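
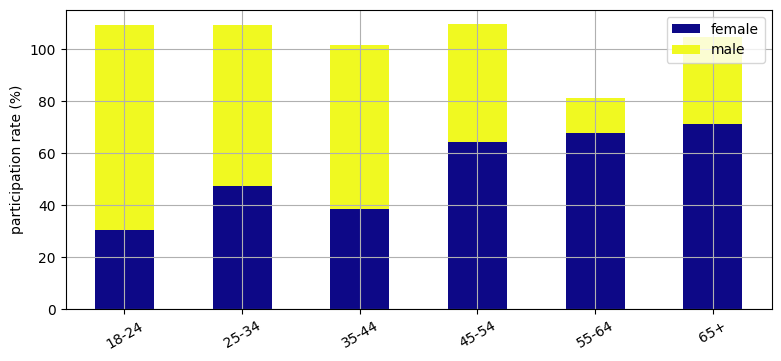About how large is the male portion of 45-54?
≈ 50

male top ≈ 110, bottom ≈ 60; segment ≈ 50.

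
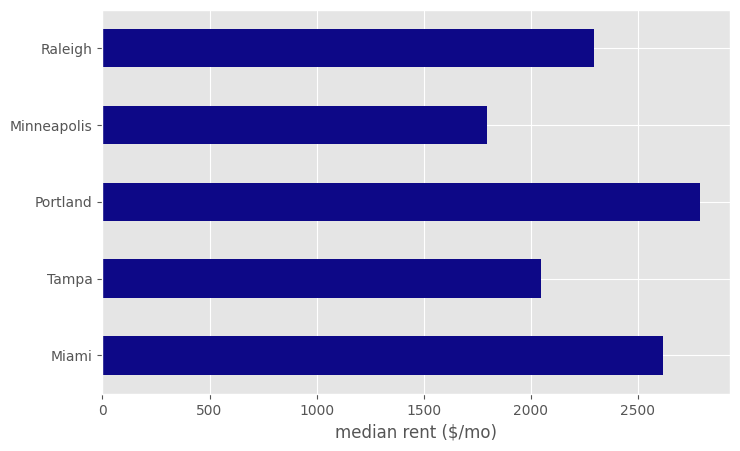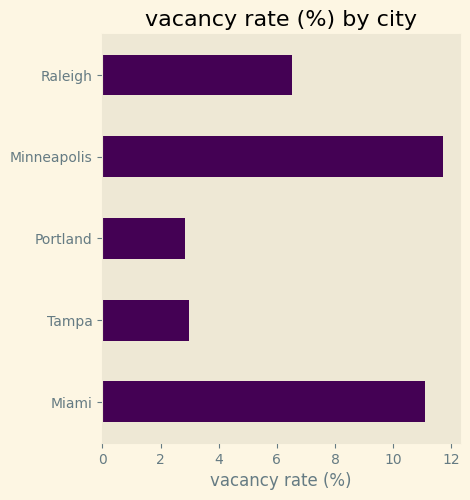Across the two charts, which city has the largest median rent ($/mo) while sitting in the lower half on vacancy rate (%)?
Portland

Chart 2 median vacancy rate (%) ≈ 6; below-median cities: Tampa, Portland. Among those, Portland has the highest median rent ($/mo) (≈ 3000).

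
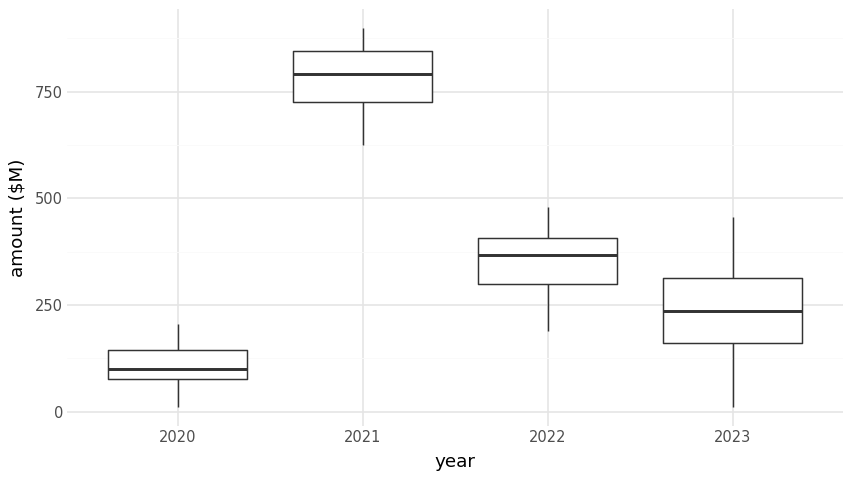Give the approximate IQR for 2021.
Q3 ≈ 800, Q1 ≈ 700; IQR ≈ 100.

≈ 100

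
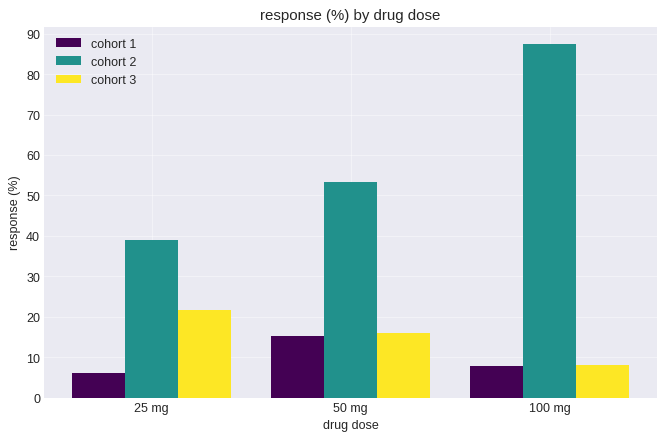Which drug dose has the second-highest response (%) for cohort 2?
Top 3 for cohort 2: 100 mg ≈ 90, 50 mg ≈ 50, 25 mg ≈ 40.

50 mg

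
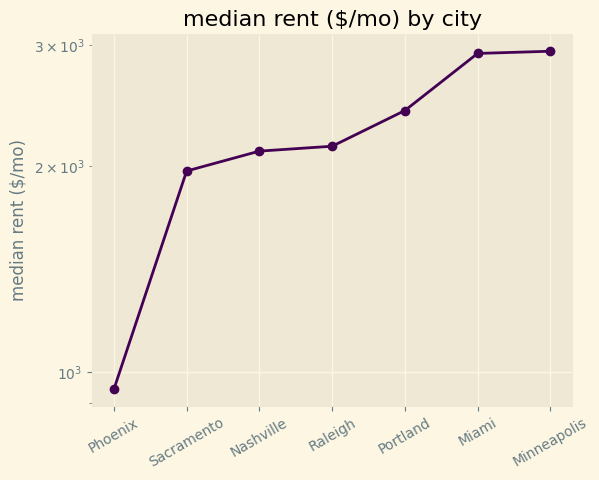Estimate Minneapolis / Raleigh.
Minneapolis ≈ 3000, Raleigh ≈ 2200; 3000/2200 ≈ 1.36.

≈ 1.36×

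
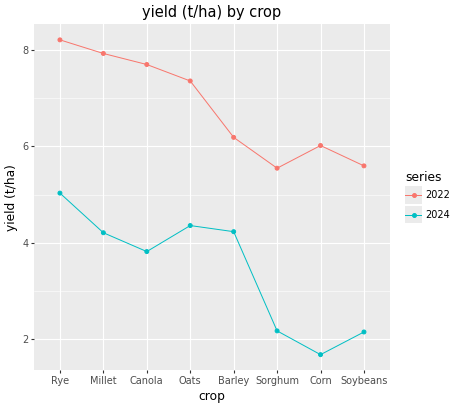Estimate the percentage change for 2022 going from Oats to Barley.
Oats ≈ 7, Barley ≈ 6; (6 − 7) / 7 ≈ -14.3%.

≈ -14.3%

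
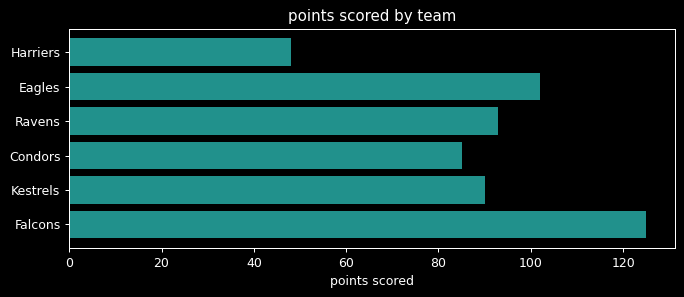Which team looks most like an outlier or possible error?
Harriers

Harriers ≈ 40; the rest sit between ≈ 80 and ≈ 120.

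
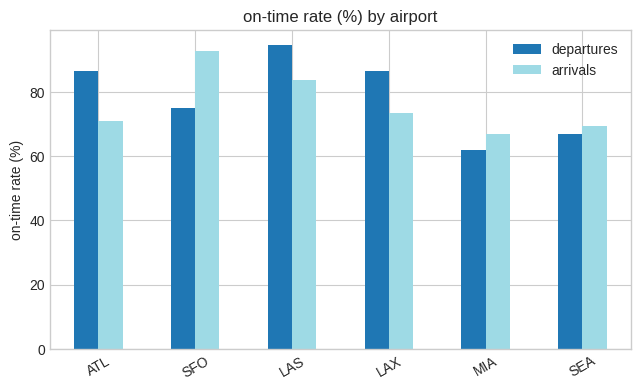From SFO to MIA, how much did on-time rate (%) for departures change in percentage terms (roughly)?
SFO ≈ 70, MIA ≈ 60; (60 − 70) / 70 ≈ -14.3%.

≈ -14.3%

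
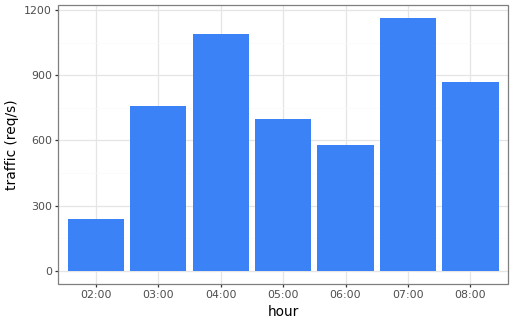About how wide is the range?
≈ 1000

Max 07:00 ≈ 1200, min 02:00 ≈ 200; range ≈ 1000.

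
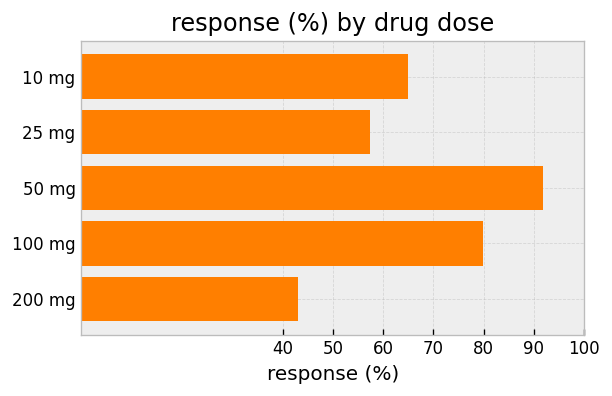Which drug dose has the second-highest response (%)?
100 mg

Top 3: 50 mg ≈ 90, 100 mg ≈ 80, 10 mg ≈ 60.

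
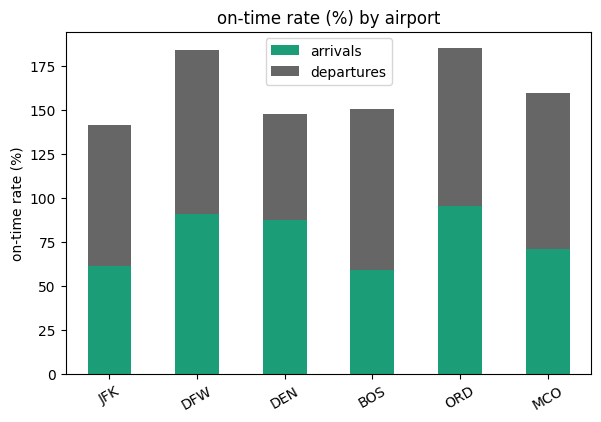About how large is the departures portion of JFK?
departures top ≈ 140, bottom ≈ 60; segment ≈ 80.

≈ 80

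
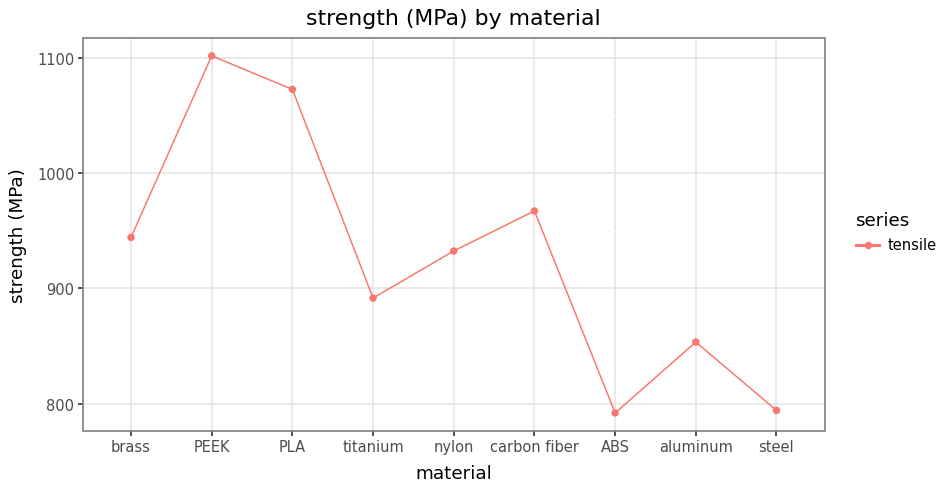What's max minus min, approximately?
Max PEEK ≈ 1100, min ABS ≈ 800; range ≈ 300.

≈ 300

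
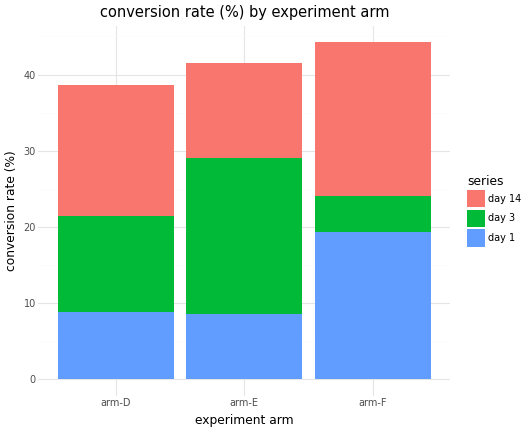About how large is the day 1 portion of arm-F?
≈ 20

day 1 top ≈ 20, bottom ≈ 0; segment ≈ 20.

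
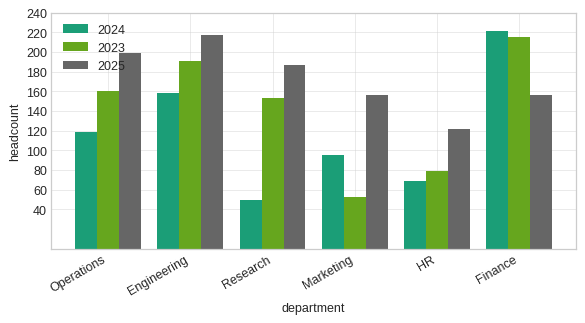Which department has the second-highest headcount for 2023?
Engineering

Top 3 for 2023: Finance ≈ 220, Engineering ≈ 200, Operations ≈ 160.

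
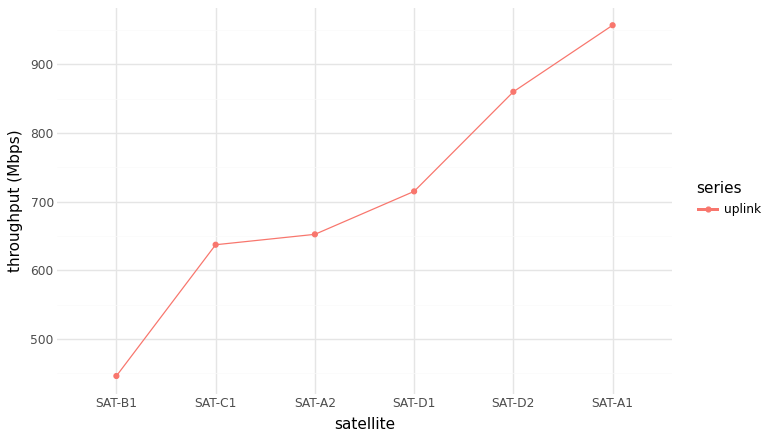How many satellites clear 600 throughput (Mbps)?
5

Above 600: SAT-C1, SAT-A2, SAT-D1, SAT-D2, SAT-A1.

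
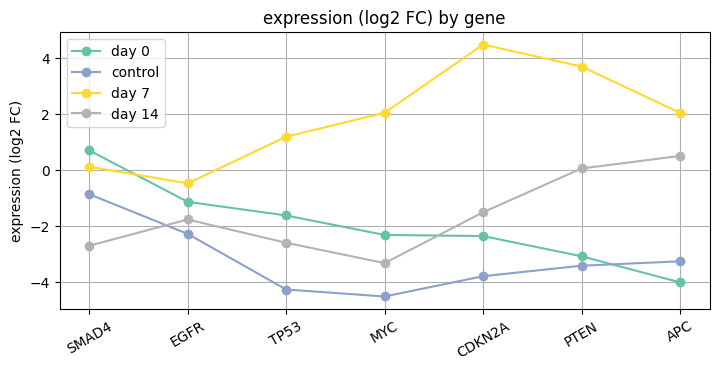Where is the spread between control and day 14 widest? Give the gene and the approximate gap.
APC, ≈ 4 log2 FC

APC: control ≈ -3, day 14 ≈ 1 → gap ≈ 4. Next-largest (PTEN) is only ≈ 3.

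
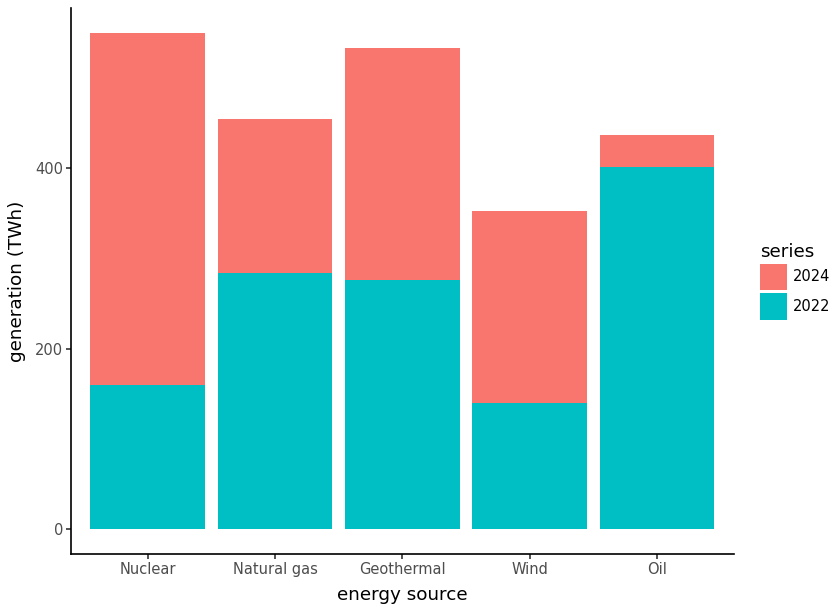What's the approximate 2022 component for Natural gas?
2022 top ≈ 300, bottom ≈ 0; segment ≈ 300.

≈ 300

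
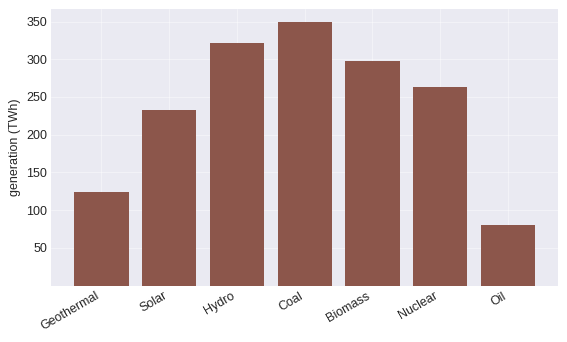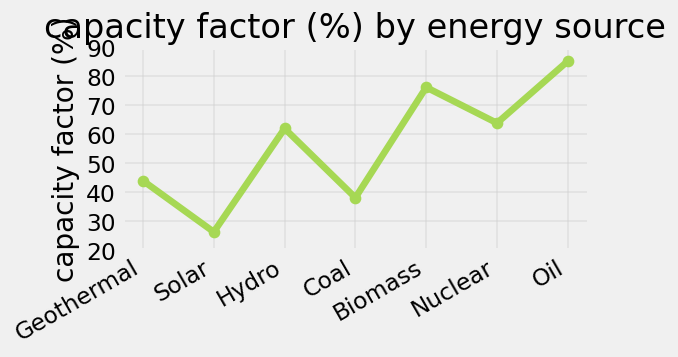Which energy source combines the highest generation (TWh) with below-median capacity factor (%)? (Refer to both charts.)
Coal

Chart 2 median capacity factor (%) ≈ 60; below-median energy sources: Geothermal, Solar, Coal. Among those, Coal has the highest generation (TWh) (≈ 350).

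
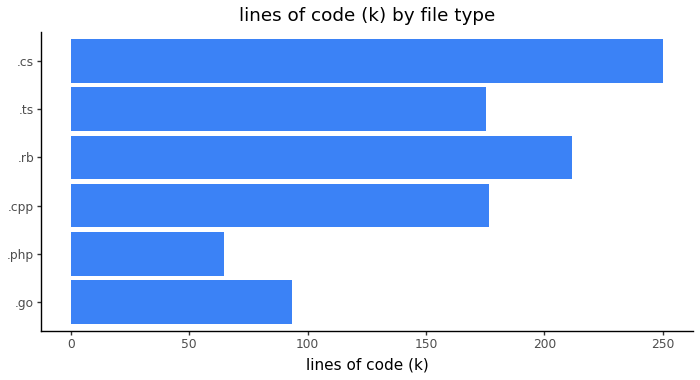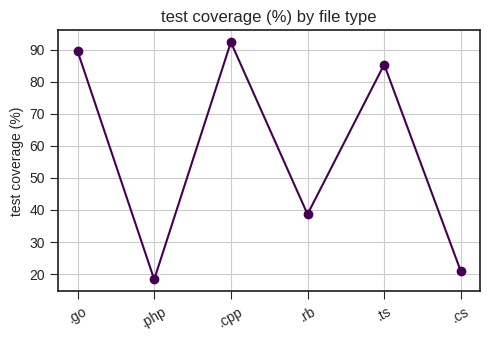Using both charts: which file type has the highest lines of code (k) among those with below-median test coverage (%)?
Chart 2 median test coverage (%) ≈ 60; below-median file types: .php, .rb, .cs. Among those, .cs has the highest lines of code (k) (≈ 250).

.cs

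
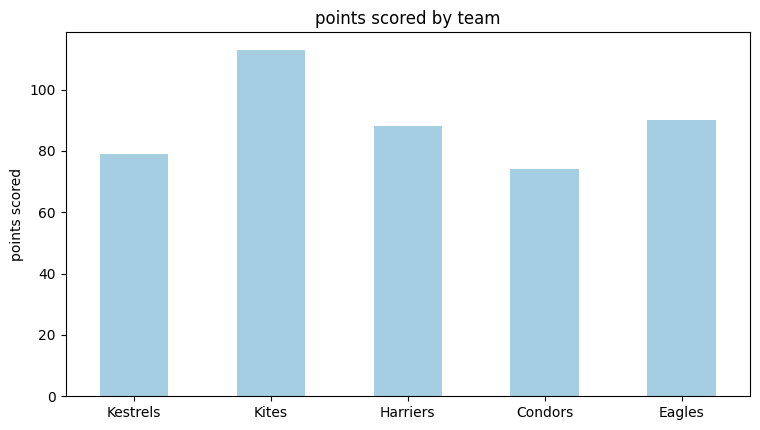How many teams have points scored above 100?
Above 100: Kites.

1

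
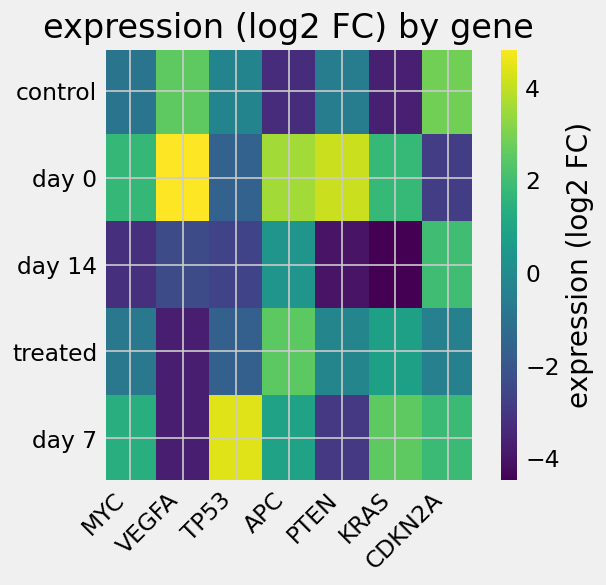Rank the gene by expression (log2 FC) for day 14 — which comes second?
Top 3 for day 14: CDKN2A ≈ 2, APC ≈ 0, VEGFA ≈ -2.

APC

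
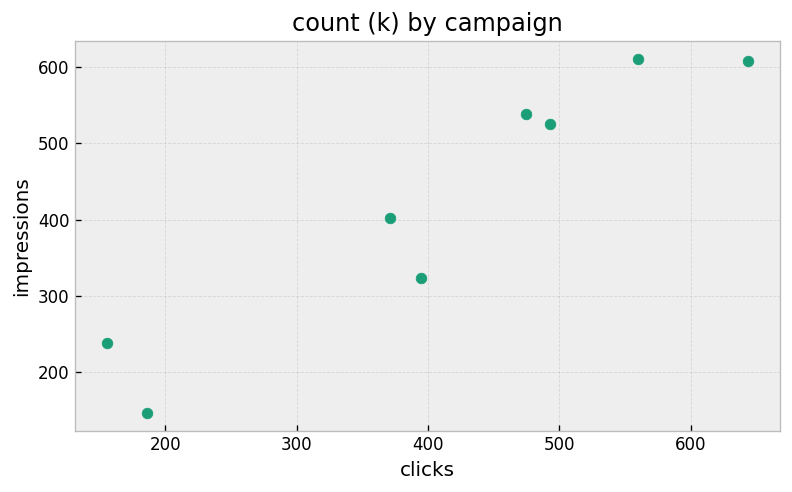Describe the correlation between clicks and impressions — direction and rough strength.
Points are positively correlated; strong (|r| ≈ 0.9).

positive, strong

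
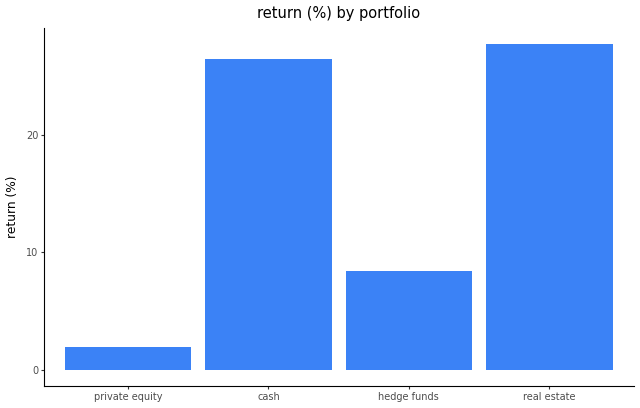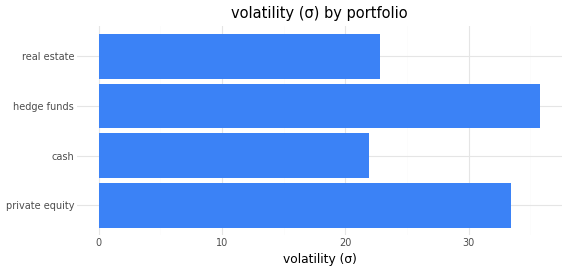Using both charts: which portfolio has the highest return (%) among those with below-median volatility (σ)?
real estate

Chart 2 median volatility (σ) ≈ 30; below-median portfolios: cash, real estate. Among those, real estate has the highest return (%) (≈ 30).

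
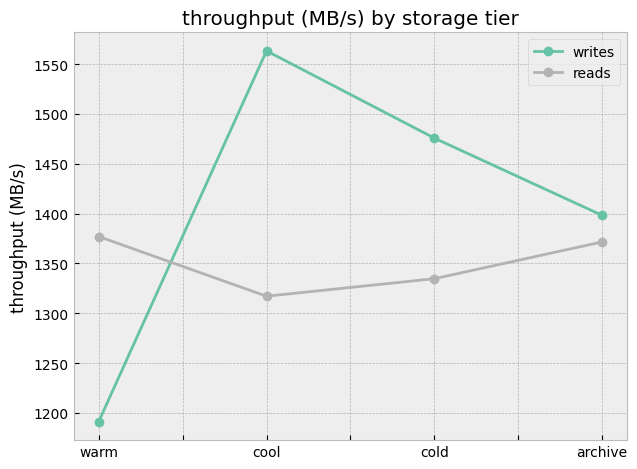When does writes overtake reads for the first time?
warm: writes ≈ 1200 vs reads ≈ 1400 (not yet); cool: writes ≈ 1550 vs reads ≈ 1300 (first crossover).

cool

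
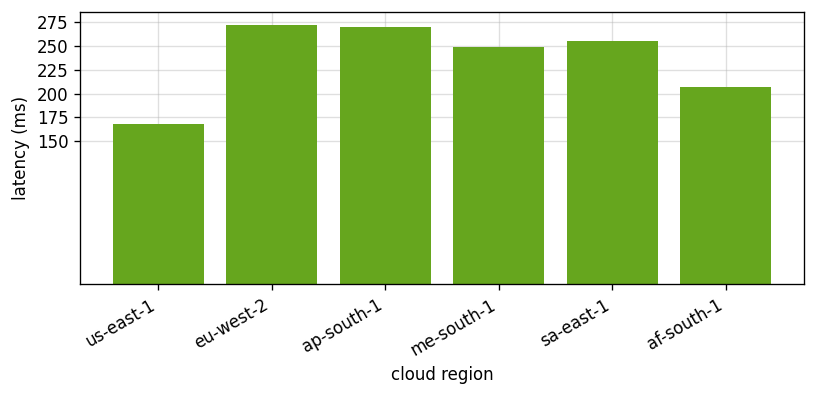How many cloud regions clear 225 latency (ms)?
Above 225: eu-west-2, ap-south-1, me-south-1, sa-east-1.

4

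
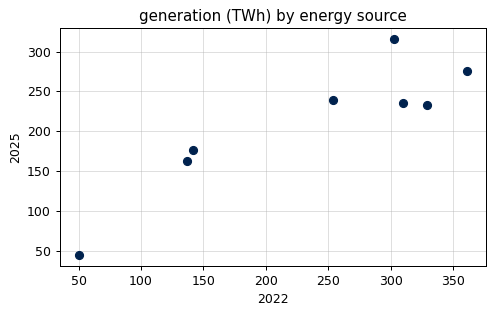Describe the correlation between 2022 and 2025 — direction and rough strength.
positive, strong

Points are positively correlated; strong (|r| ≈ 0.9).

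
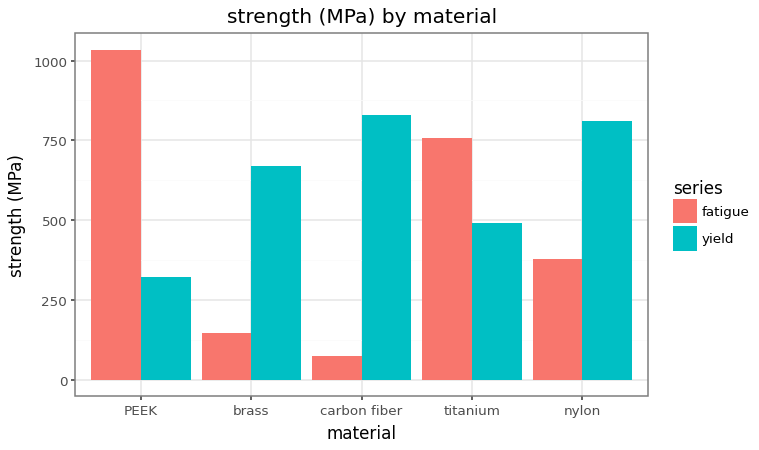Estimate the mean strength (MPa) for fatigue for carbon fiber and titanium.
(100 + 800) / 2 ≈ 450.

≈ 450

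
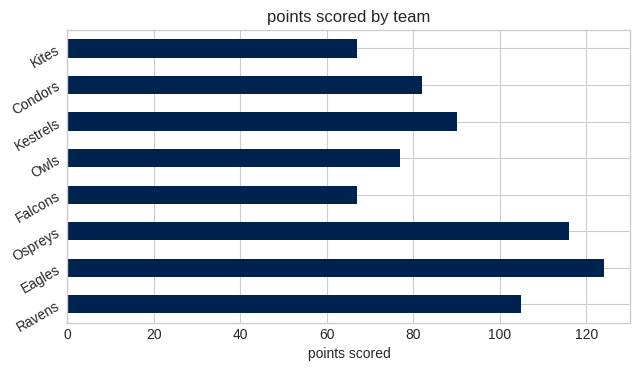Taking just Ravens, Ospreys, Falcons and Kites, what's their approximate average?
(100 + 120 + 60 + 60) / 4 ≈ 85.

≈ 85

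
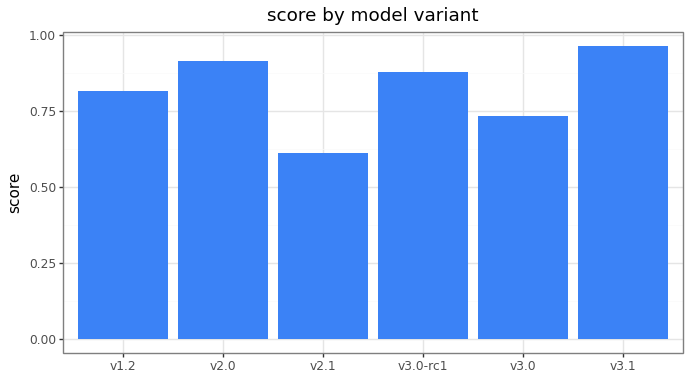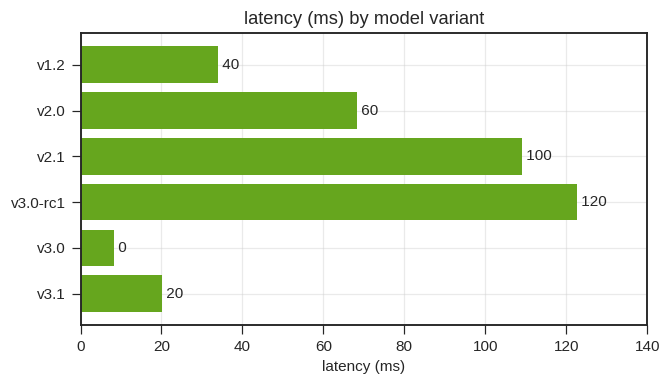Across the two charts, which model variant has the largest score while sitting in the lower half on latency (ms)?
v3.1

Chart 2 median latency (ms) ≈ 60; below-median model variants: v1.2, v3.0, v3.1. Among those, v3.1 has the highest score (≈ 1).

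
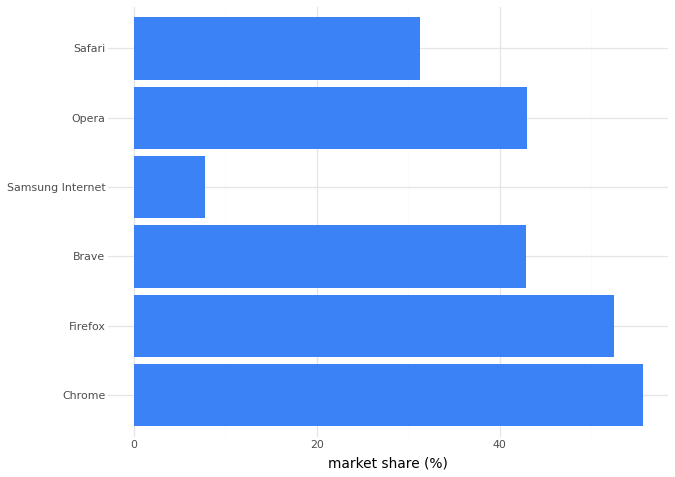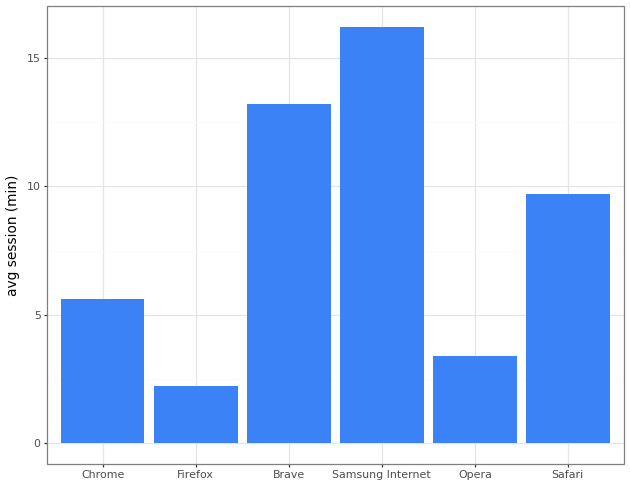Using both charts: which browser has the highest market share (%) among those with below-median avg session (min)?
Chrome

Chart 2 median avg session (min) ≈ 8; below-median browsers: Chrome, Firefox, Opera. Among those, Chrome has the highest market share (%) (≈ 60).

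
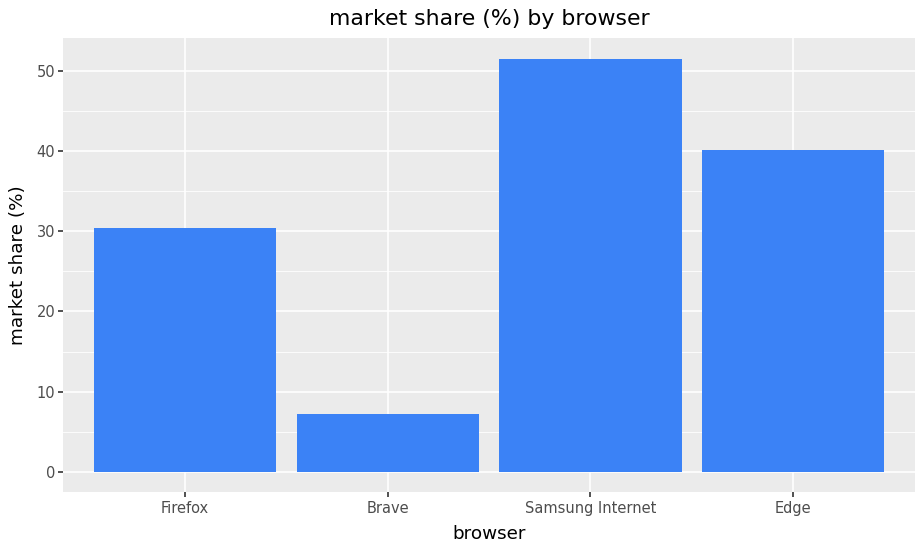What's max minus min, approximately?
≈ 45

Max Samsung Internet ≈ 50, min Brave ≈ 5; range ≈ 45.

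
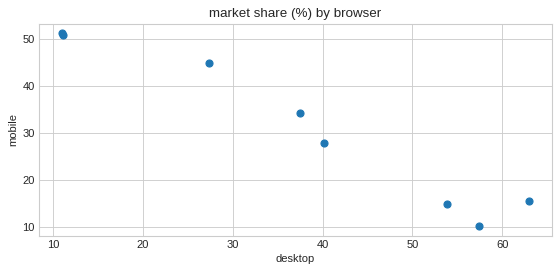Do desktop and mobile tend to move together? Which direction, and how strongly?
negative, strong

Points are negatively correlated; strong (|r| ≈ 1.0).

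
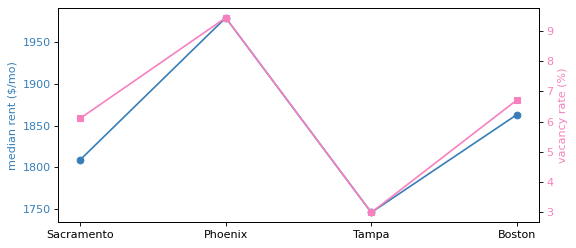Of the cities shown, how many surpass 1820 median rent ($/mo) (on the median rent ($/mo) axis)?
2

Above 1820: Phoenix, Boston.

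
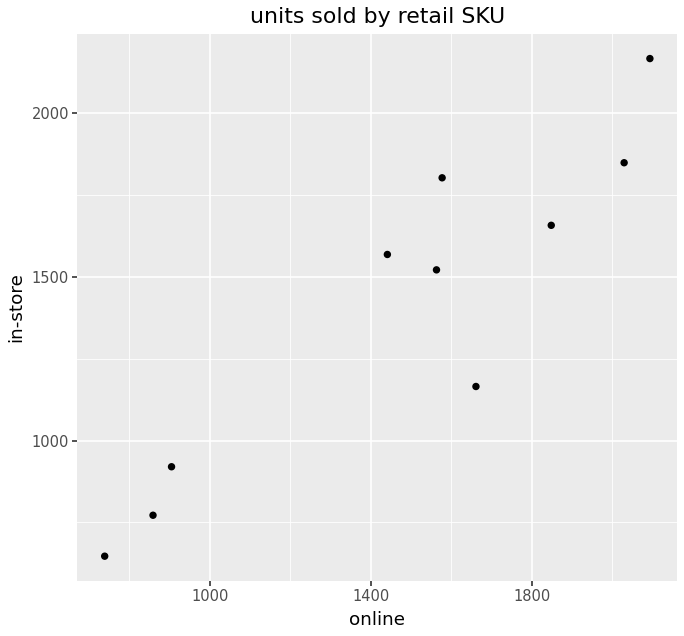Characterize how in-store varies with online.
Points are positively correlated; strong (|r| ≈ 0.9).

positive, strong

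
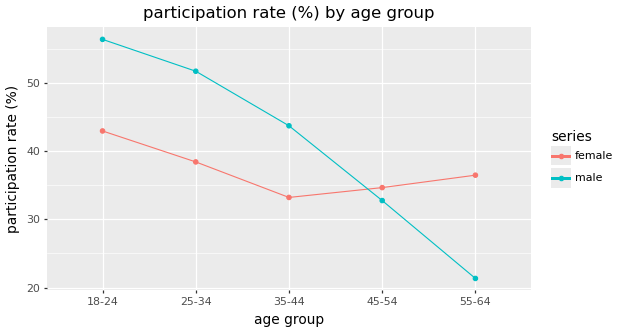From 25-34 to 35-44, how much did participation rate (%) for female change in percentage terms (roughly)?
25-34 ≈ 40, 35-44 ≈ 35; (35 − 40) / 40 ≈ -12.5%.

≈ -12.5%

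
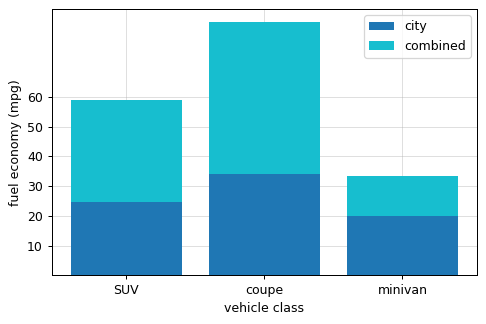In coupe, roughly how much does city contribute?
city top ≈ 30, bottom ≈ 0; segment ≈ 30.

≈ 30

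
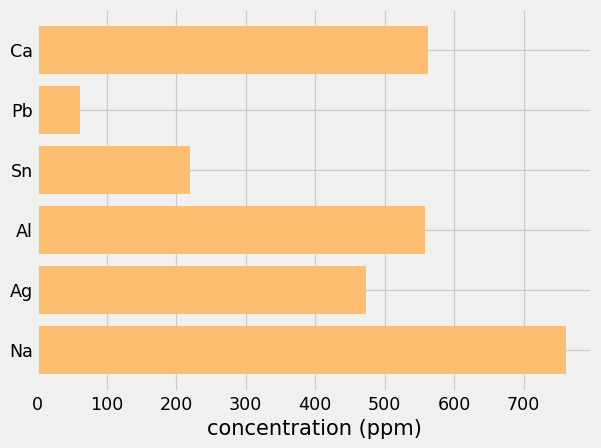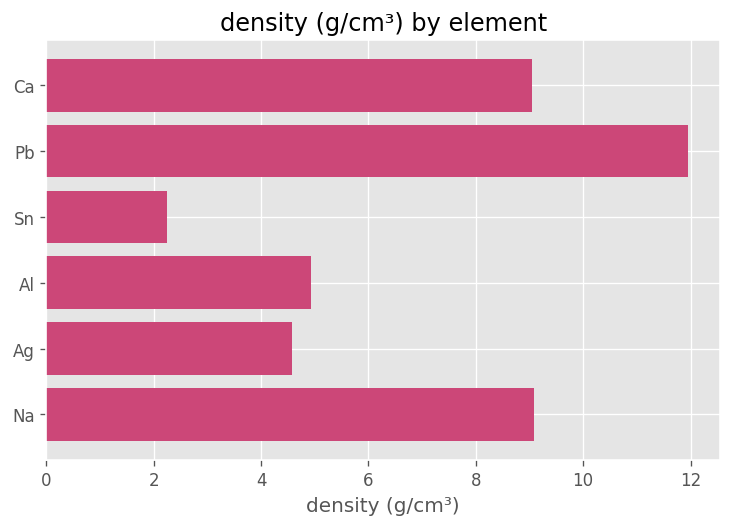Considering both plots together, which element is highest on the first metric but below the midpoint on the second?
Al

Chart 2 median density (g/cm³) ≈ 6; below-median elements: Sn, Al, Ag. Among those, Al has the highest concentration (ppm) (≈ 600).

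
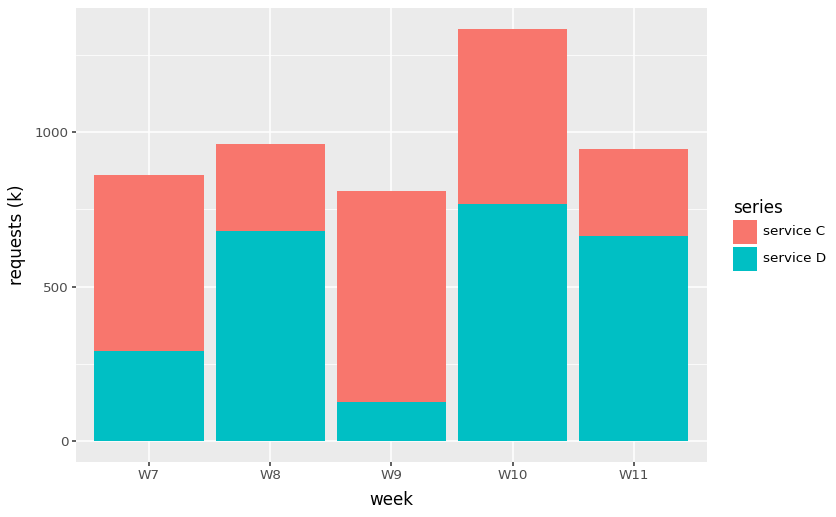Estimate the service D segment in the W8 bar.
≈ 600

service D top ≈ 600, bottom ≈ 0; segment ≈ 600.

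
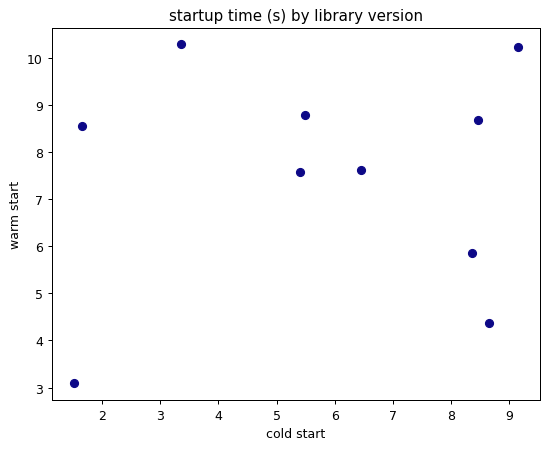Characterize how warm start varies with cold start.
no clear correlation

Points are roughly uncorrelated; weak (|r| ≈ 0.1).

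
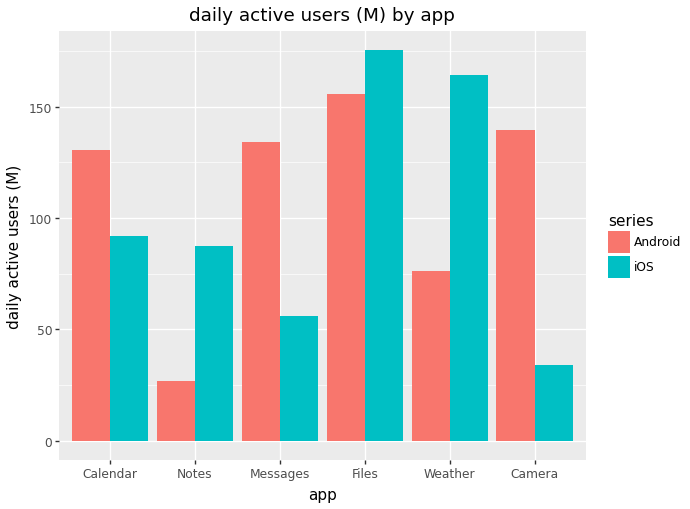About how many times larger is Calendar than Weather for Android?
Calendar ≈ 140, Weather ≈ 80; 140/80 ≈ 1.75.

≈ 1.75×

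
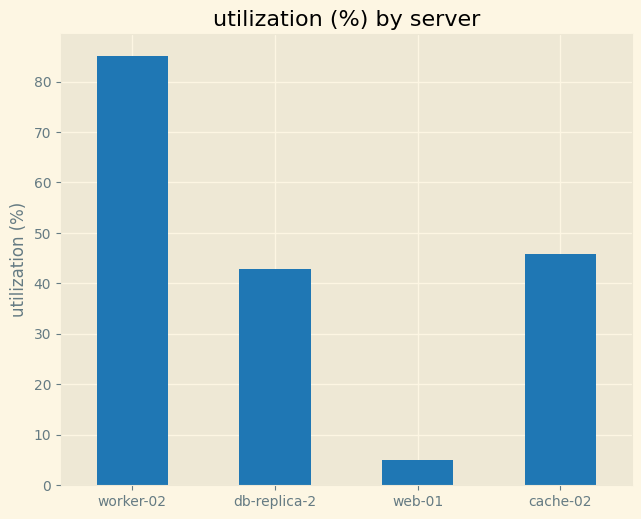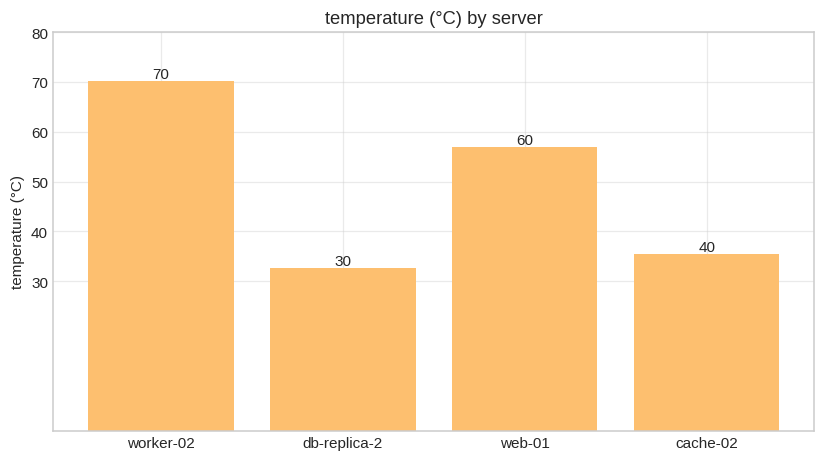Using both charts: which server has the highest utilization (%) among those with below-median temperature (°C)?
Chart 2 median temperature (°C) ≈ 50; below-median servers: db-replica-2, cache-02. Among those, cache-02 has the highest utilization (%) (≈ 50).

cache-02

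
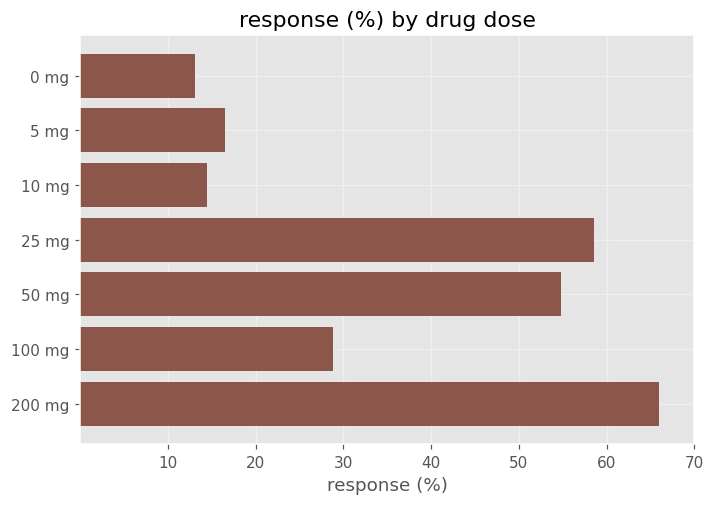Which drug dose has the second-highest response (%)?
25 mg

Top 3: 200 mg ≈ 70, 25 mg ≈ 60, 50 mg ≈ 50.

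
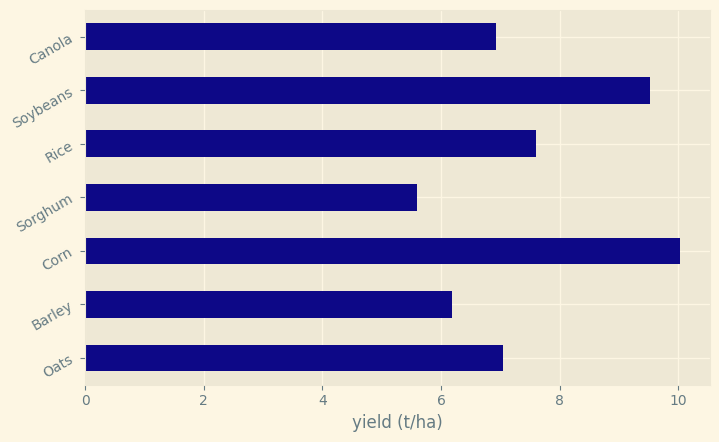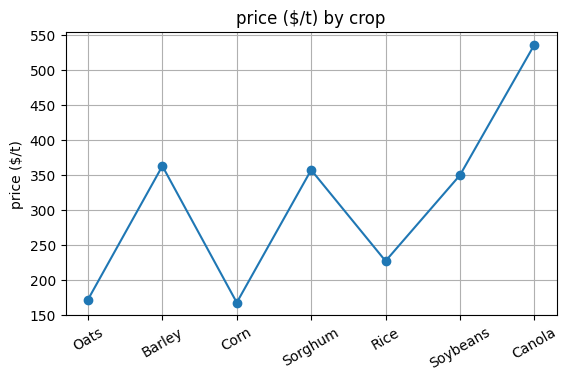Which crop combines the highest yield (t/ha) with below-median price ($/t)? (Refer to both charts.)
Chart 2 median price ($/t) ≈ 350; below-median crops: Oats, Corn, Rice. Among those, Corn has the highest yield (t/ha) (≈ 10).

Corn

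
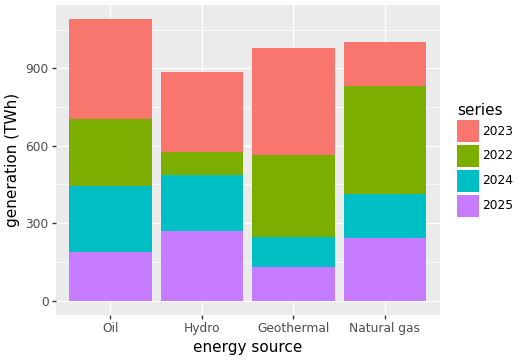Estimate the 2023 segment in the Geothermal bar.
≈ 400

2023 top ≈ 1000, bottom ≈ 600; segment ≈ 400.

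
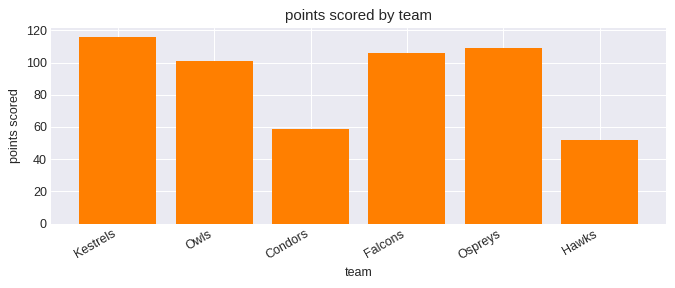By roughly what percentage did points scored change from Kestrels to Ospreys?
Kestrels ≈ 120, Ospreys ≈ 110; (110 − 120) / 120 ≈ -8.3%.

≈ -8.3%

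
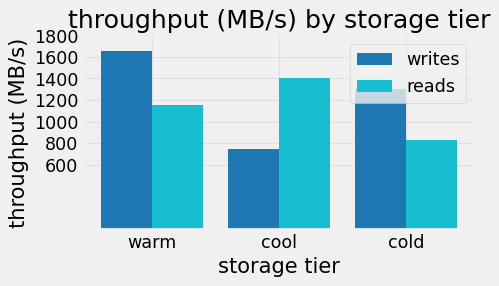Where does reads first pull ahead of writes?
warm: reads ≈ 1200 vs writes ≈ 1600 (not yet); cool: reads ≈ 1400 vs writes ≈ 800 (first crossover).

cool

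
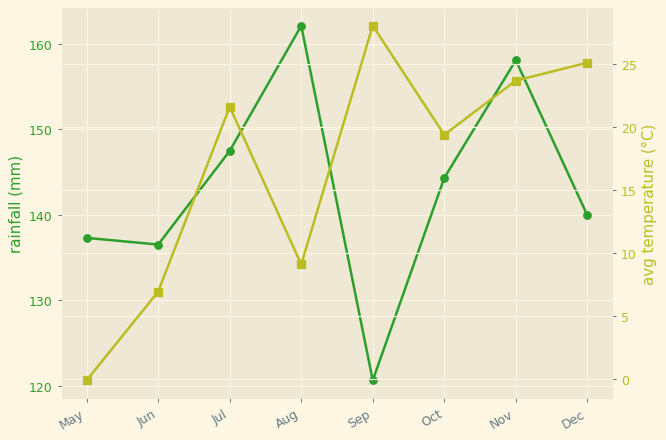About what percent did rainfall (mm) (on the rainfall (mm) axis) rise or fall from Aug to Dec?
Aug ≈ 160, Dec ≈ 140; (140 − 160) / 160 ≈ -12.5%.

≈ -12.5%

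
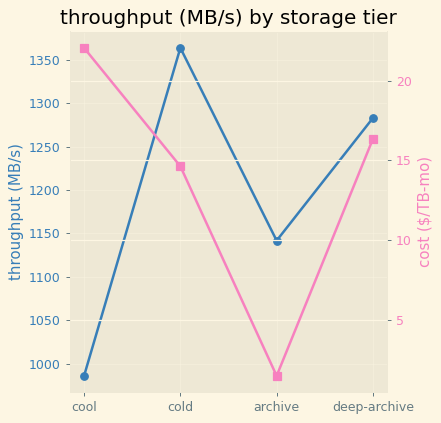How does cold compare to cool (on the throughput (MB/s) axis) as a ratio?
cold ≈ 1350, cool ≈ 1000; 1350/1000 ≈ 1.35.

≈ 1.35×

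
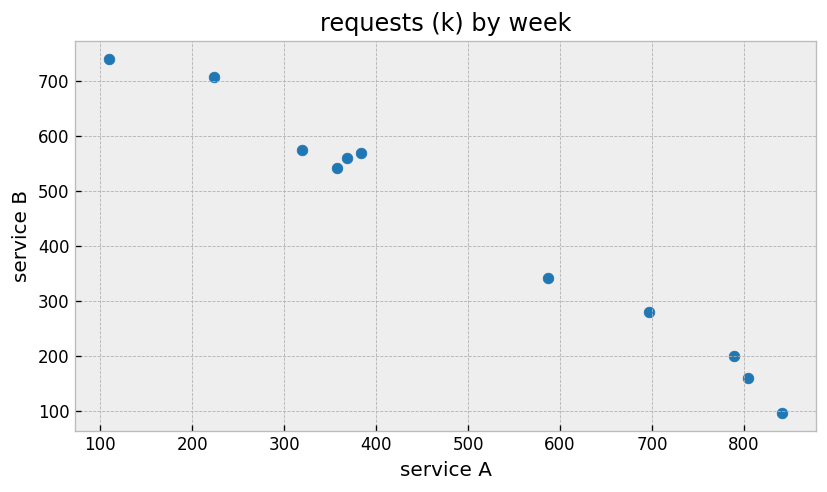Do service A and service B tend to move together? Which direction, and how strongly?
negative, strong

Points are negatively correlated; strong (|r| ≈ 1.0).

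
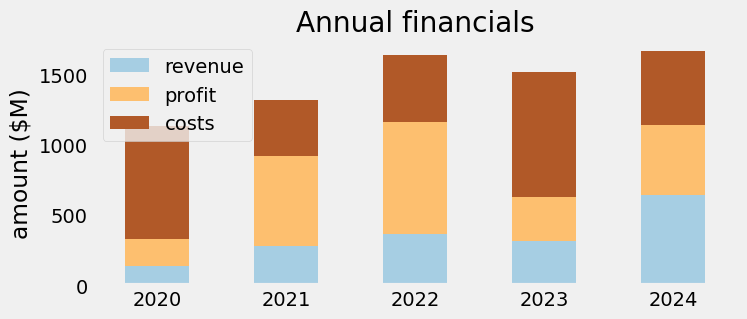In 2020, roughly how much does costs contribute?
≈ 800

costs top ≈ 1200, bottom ≈ 400; segment ≈ 800.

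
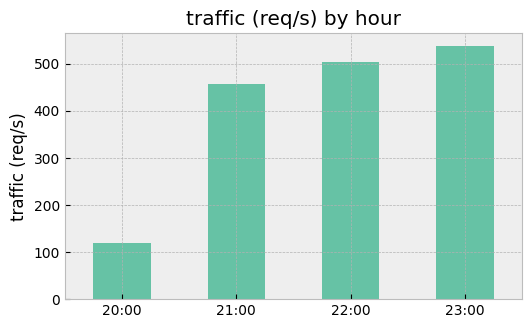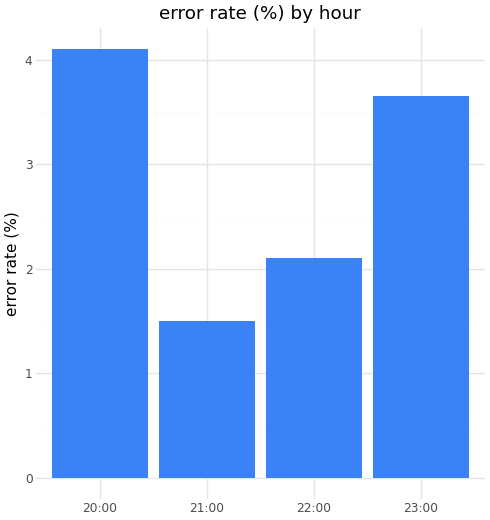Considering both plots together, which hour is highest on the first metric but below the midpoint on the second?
Chart 2 median error rate (%) ≈ 3; below-median hours: 21:00, 22:00. Among those, 22:00 has the highest traffic (req/s) (≈ 500).

22:00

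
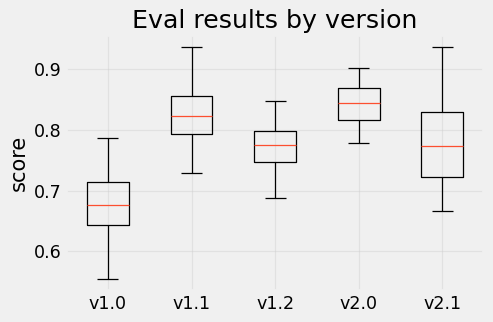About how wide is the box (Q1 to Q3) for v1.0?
≈ 0.08

Q3 ≈ 0.72, Q1 ≈ 0.64; IQR ≈ 0.08.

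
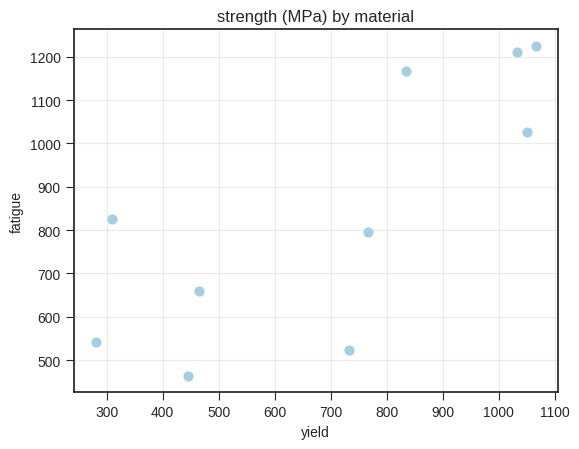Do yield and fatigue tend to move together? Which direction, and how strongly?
positive, strong

Points are positively correlated; strong (|r| ≈ 0.8).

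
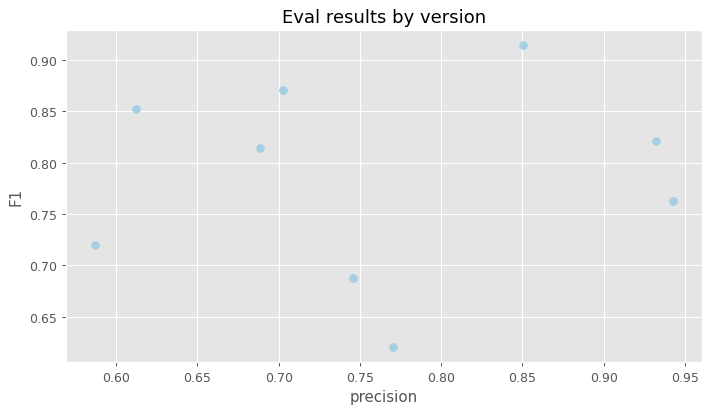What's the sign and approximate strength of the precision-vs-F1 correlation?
Points are roughly uncorrelated; weak (|r| ≈ 0.1).

no clear correlation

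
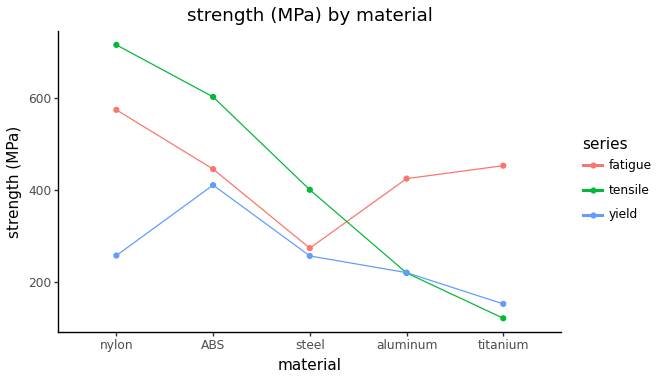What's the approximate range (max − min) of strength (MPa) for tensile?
≈ 600

Max nylon ≈ 700, min titanium ≈ 100; range ≈ 600.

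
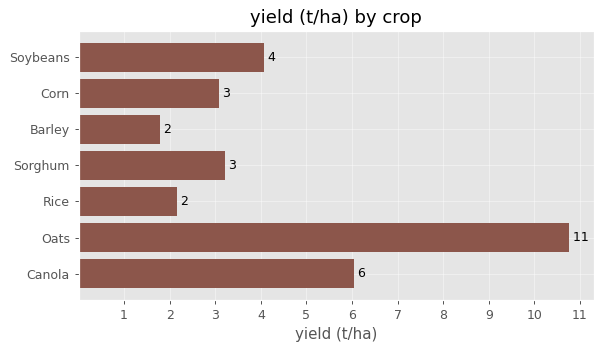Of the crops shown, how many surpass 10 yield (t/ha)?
1

Above 10: Oats.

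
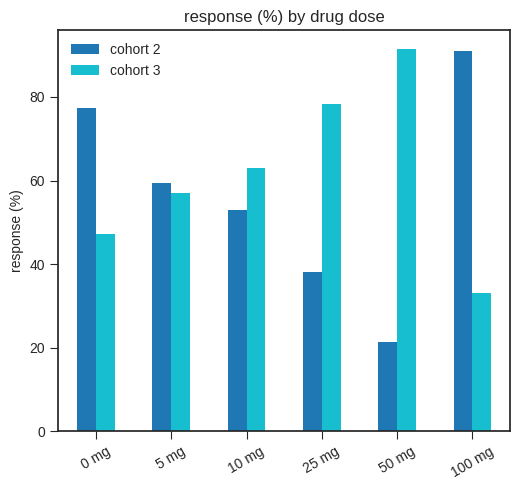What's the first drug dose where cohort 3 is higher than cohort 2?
10 mg

5 mg: cohort 3 ≈ 60 vs cohort 2 ≈ 60 (not yet); 10 mg: cohort 3 ≈ 60 vs cohort 2 ≈ 50 (first crossover).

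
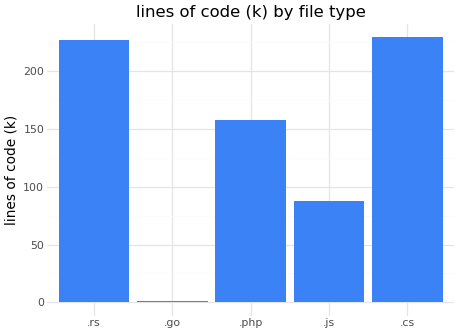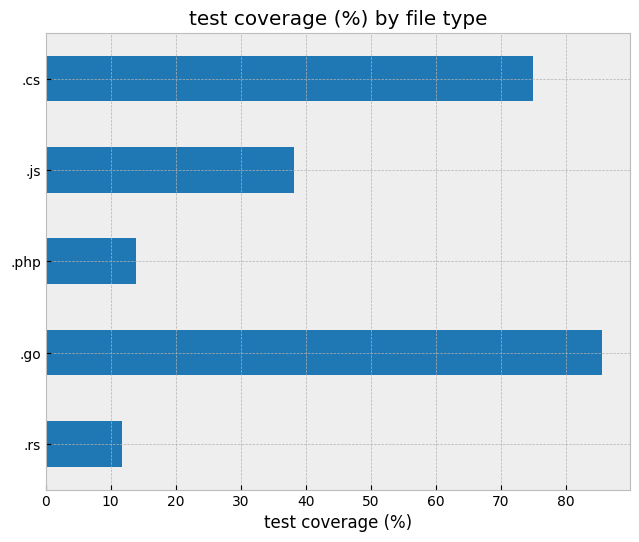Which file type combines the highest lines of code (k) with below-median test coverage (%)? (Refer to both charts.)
Chart 2 median test coverage (%) ≈ 40; below-median file types: .rs, .php. Among those, .rs has the highest lines of code (k) (≈ 225).

.rs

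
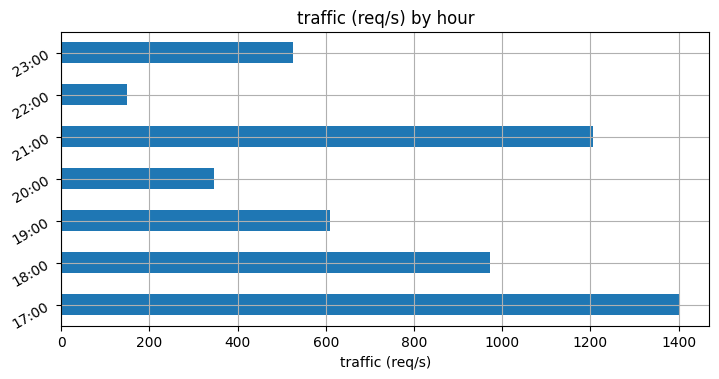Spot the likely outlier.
17:00

17:00 ≈ 1400; the rest sit between ≈ 200 and ≈ 1200.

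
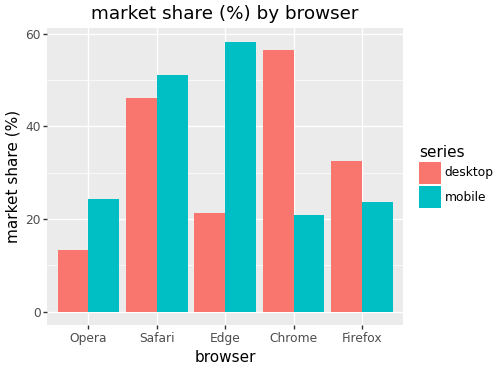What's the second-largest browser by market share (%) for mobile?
Safari

Top 3 for mobile: Edge ≈ 60, Safari ≈ 50, Opera ≈ 25.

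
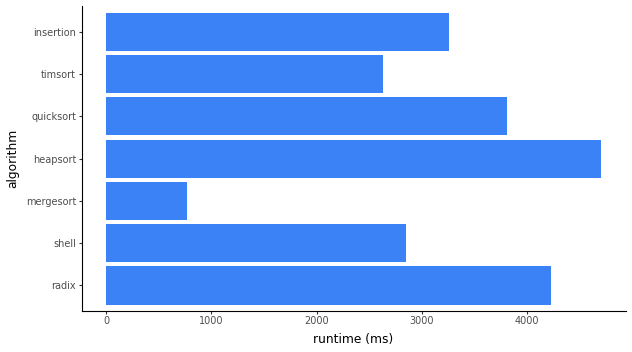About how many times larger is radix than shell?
radix ≈ 4000, shell ≈ 3000; 4000/3000 ≈ 1.33.

≈ 1.33×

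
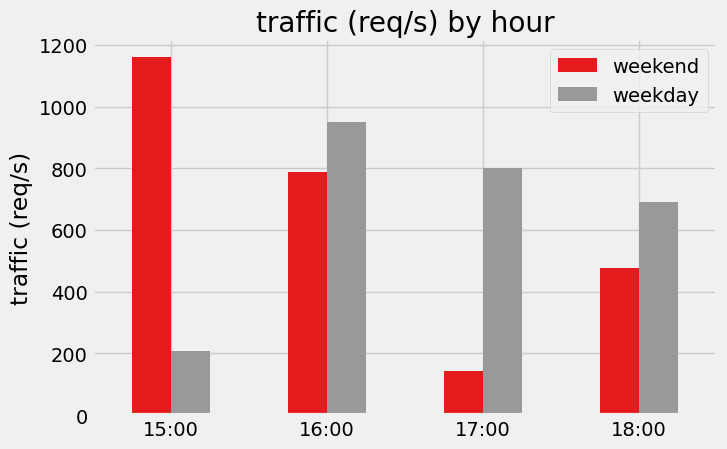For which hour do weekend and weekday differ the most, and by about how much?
15:00, ≈ 1000 req/s

15:00: weekend ≈ 1200, weekday ≈ 200 → gap ≈ 1000. Next-largest (17:00) is only ≈ 700.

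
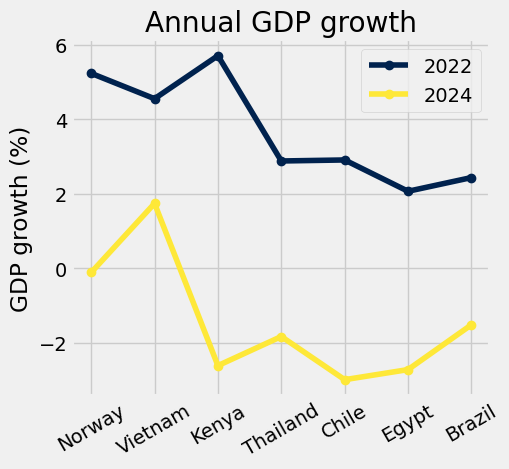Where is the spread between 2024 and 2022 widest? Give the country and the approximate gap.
Kenya: 2024 ≈ -3, 2022 ≈ 6 → gap ≈ 9. Next-largest (Chile) is only ≈ 6.

Kenya, ≈ 9 %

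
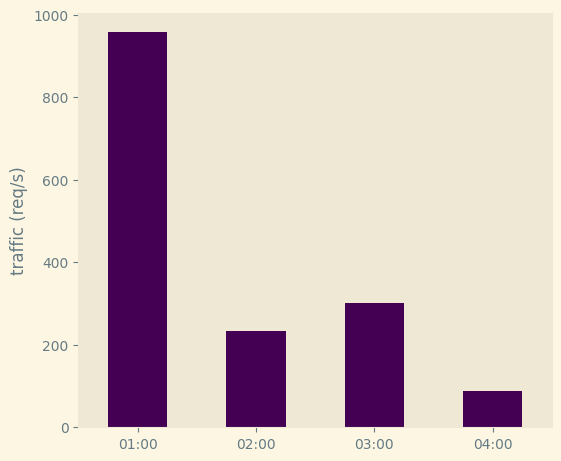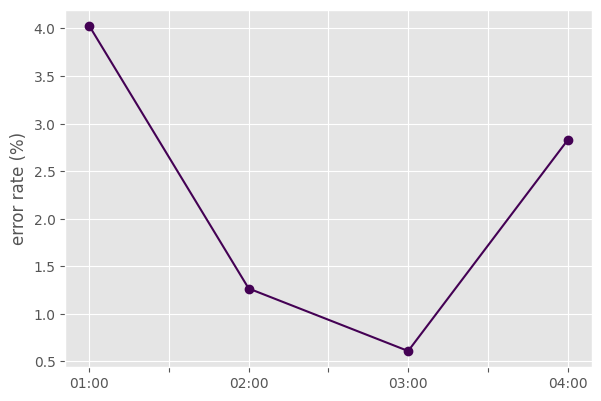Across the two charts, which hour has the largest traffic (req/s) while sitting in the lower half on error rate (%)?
Chart 2 median error rate (%) ≈ 2; below-median hours: 02:00, 03:00. Among those, 03:00 has the highest traffic (req/s) (≈ 300).

03:00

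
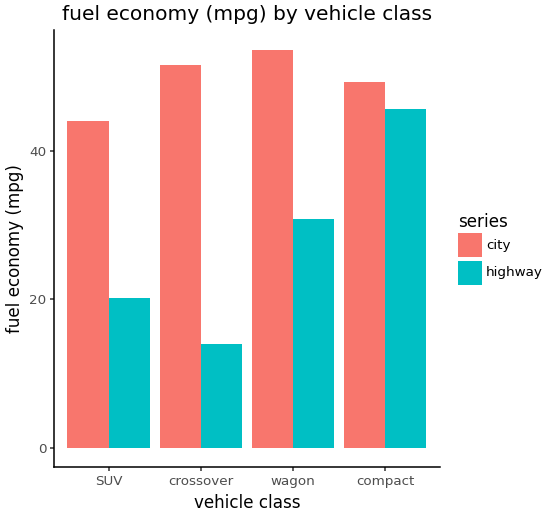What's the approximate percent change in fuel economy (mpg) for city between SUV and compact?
SUV ≈ 45, compact ≈ 50; (50 − 45) / 45 ≈ +11.1%.

≈ +11.1%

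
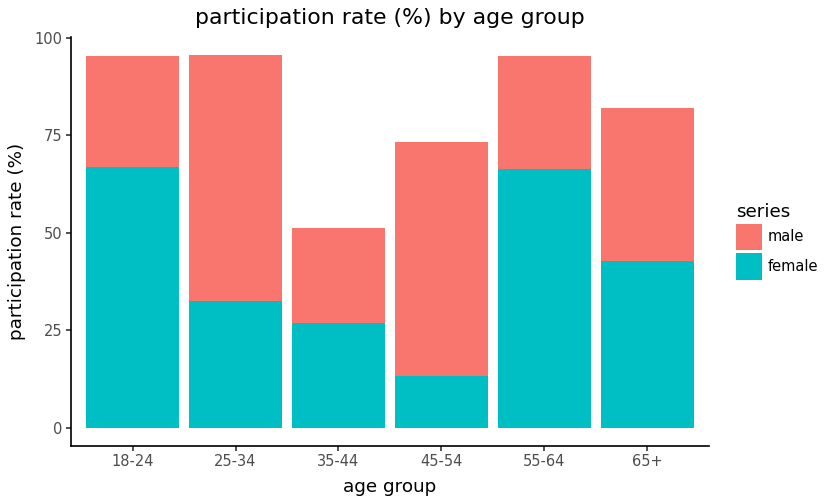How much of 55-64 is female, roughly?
≈ 70

female top ≈ 70, bottom ≈ 0; segment ≈ 70.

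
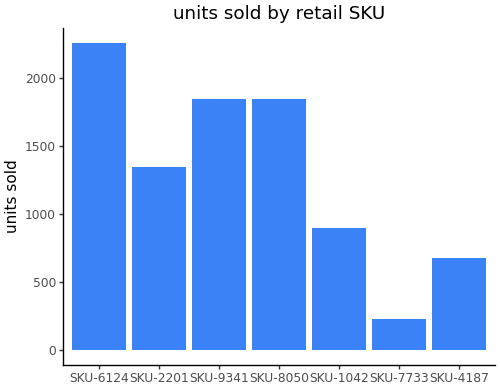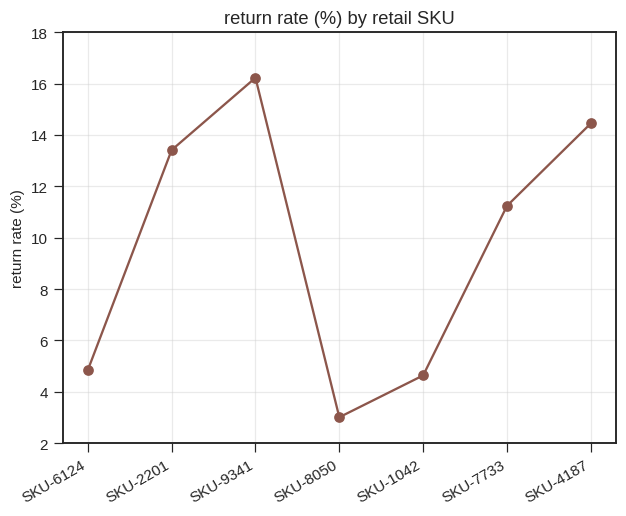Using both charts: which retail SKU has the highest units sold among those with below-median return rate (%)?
Chart 2 median return rate (%) ≈ 12; below-median retail SKUs: SKU-6124, SKU-8050, SKU-1042. Among those, SKU-6124 has the highest units sold (≈ 2500).

SKU-6124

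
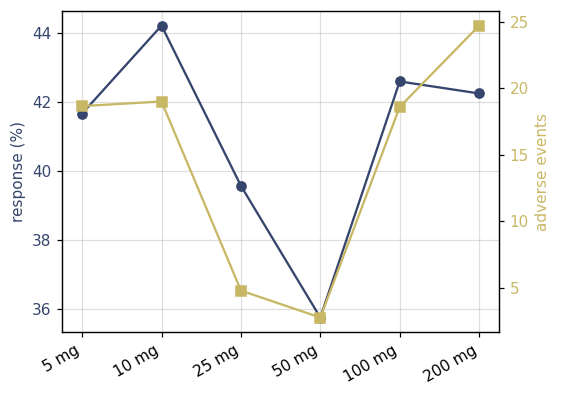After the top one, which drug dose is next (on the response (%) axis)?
Top 3 (on the response (%) axis): 10 mg ≈ 44, 100 mg ≈ 43, 200 mg ≈ 42.

100 mg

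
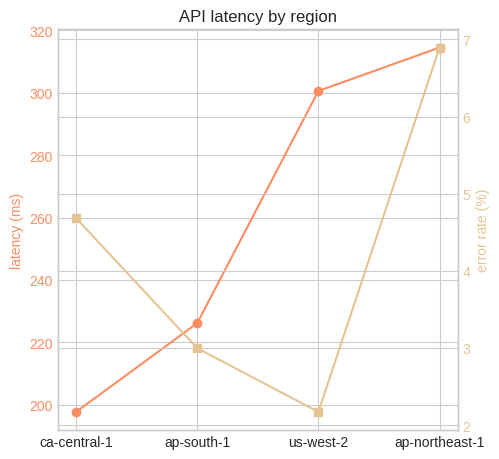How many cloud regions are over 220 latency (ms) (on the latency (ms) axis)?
3

Above 220: ap-south-1, us-west-2, ap-northeast-1.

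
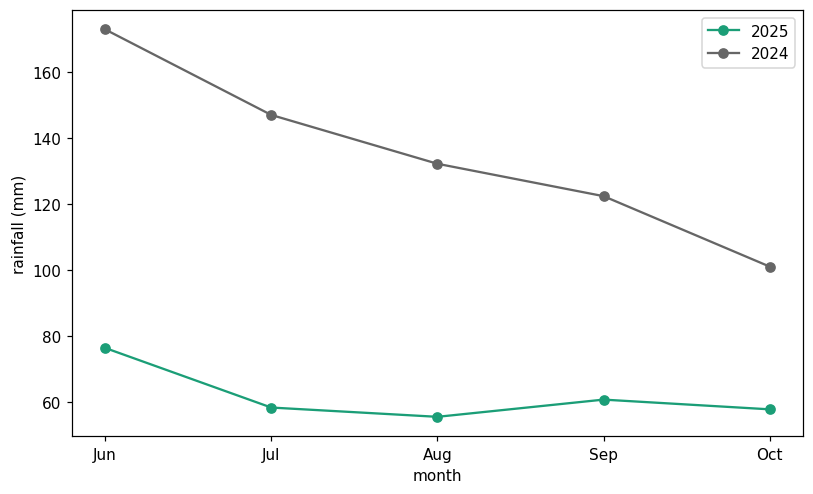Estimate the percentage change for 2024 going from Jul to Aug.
Jul ≈ 150, Aug ≈ 130; (130 − 150) / 150 ≈ -13.3%.

≈ -13.3%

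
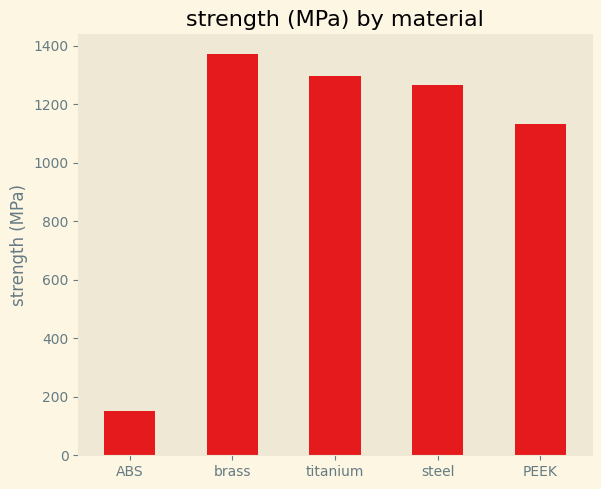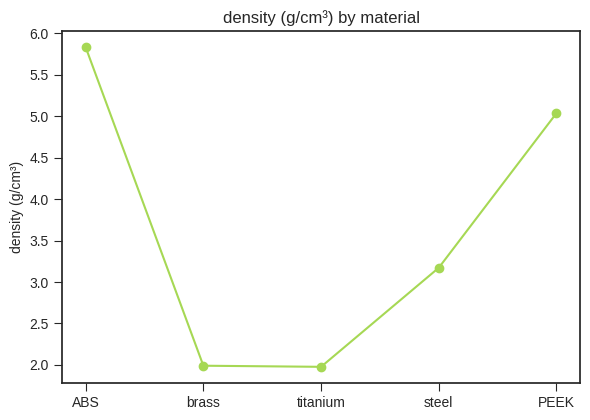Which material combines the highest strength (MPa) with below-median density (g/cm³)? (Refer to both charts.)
brass

Chart 2 median density (g/cm³) ≈ 3; below-median materials: brass, titanium. Among those, brass has the highest strength (MPa) (≈ 1400).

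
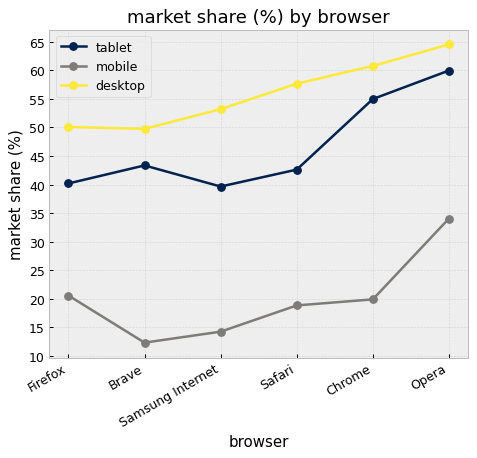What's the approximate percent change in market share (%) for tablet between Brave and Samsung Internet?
≈ -11.1%

Brave ≈ 45, Samsung Internet ≈ 40; (40 − 45) / 45 ≈ -11.1%.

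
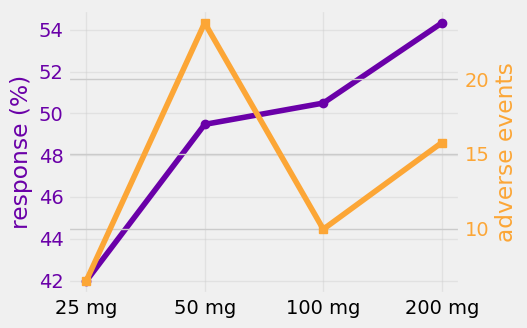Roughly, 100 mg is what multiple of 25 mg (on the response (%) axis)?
100 mg ≈ 50, 25 mg ≈ 42; 50/42 ≈ 1.19.

≈ 1.19×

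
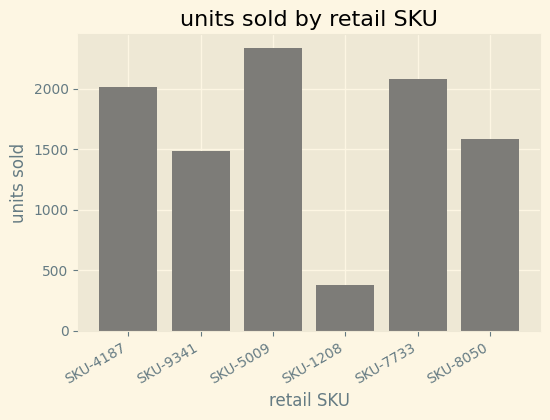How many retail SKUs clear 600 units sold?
5

Above 600: SKU-4187, SKU-9341, SKU-5009, SKU-7733, SKU-8050.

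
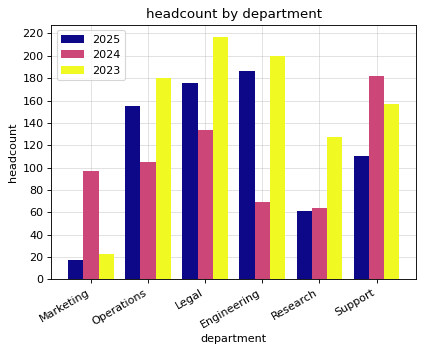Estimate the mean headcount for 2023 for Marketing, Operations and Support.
≈ 120

(20 + 180 + 160) / 3 ≈ 120.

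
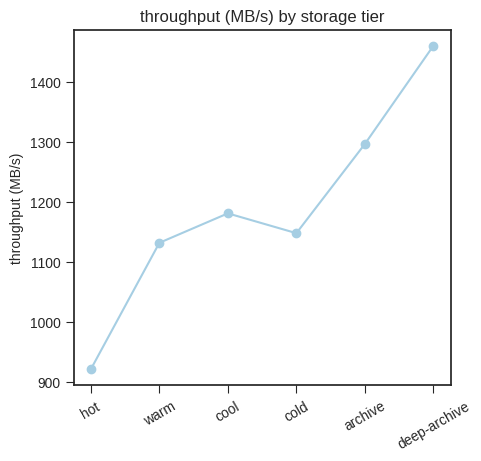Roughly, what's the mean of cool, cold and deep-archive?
(1200 + 1150 + 1450) / 3 ≈ 1267.

≈ 1267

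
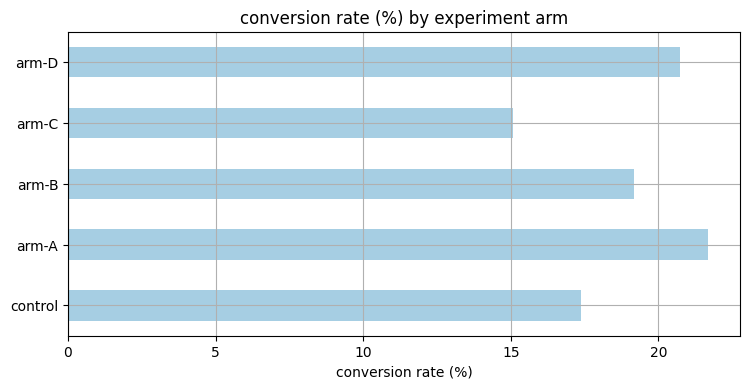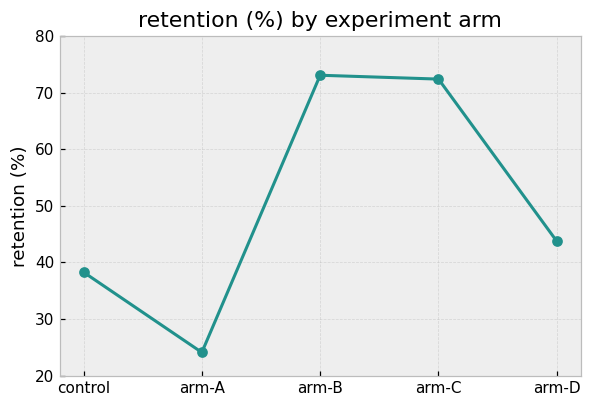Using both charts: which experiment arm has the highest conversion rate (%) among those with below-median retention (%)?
arm-A

Chart 2 median retention (%) ≈ 40; below-median experiment arms: control, arm-A. Among those, arm-A has the highest conversion rate (%) (≈ 22).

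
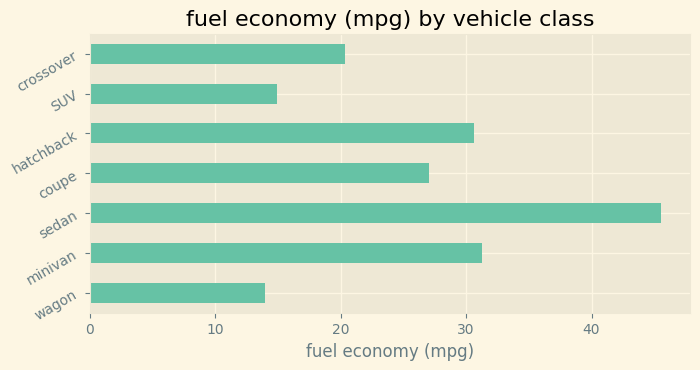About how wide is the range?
≈ 30

Max sedan ≈ 45, min wagon ≈ 15; range ≈ 30.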